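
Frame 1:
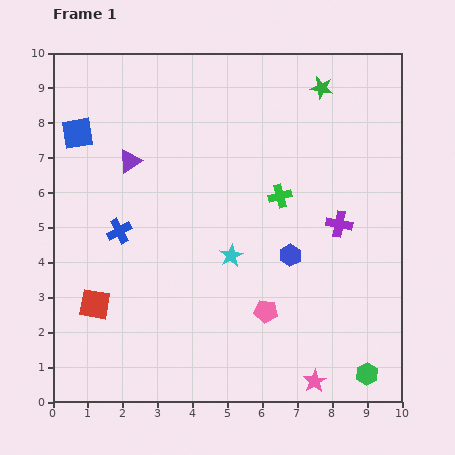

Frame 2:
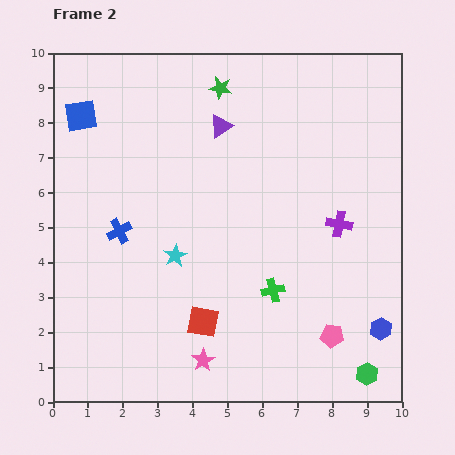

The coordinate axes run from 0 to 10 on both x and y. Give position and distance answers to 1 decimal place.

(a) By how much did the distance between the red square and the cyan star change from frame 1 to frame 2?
-2.0

Distance in frame 1: 4.1. Distance in frame 2: 2.1.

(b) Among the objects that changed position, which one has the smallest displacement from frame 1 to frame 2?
the blue square

(moved 0.5)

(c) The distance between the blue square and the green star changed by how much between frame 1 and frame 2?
-3.0

Distance in frame 1: 7.1. Distance in frame 2: 4.1.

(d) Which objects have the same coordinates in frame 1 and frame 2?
the purple cross, the green hexagon, the blue cross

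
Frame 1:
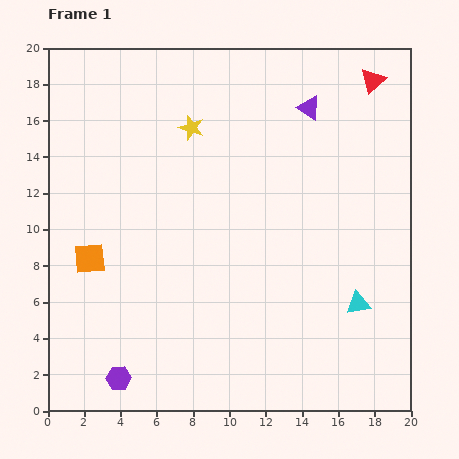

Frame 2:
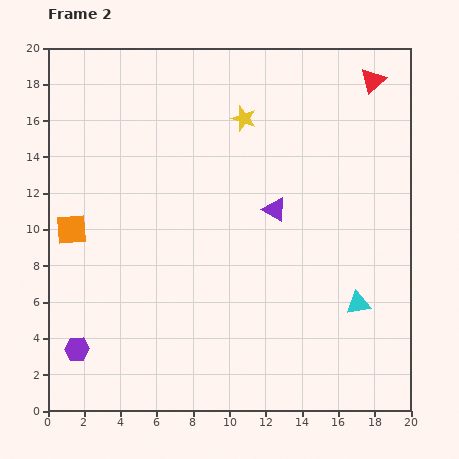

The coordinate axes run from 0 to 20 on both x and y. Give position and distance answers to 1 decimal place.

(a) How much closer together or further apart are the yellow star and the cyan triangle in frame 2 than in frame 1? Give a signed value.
-1.4

Distance in frame 1: 13.4. Distance in frame 2: 12.0.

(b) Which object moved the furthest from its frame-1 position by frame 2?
the purple triangle

(moved 5.9; next 2.9)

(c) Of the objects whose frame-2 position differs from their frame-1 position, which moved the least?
the orange square

(moved 1.9)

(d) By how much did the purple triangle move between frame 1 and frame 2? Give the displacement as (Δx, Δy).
(-1.9, -5.6)

The purple triangle was at (14.4, 16.7) in frame 1 and (12.5, 11.1) in frame 2.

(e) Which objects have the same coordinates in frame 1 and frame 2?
the cyan triangle, the red triangle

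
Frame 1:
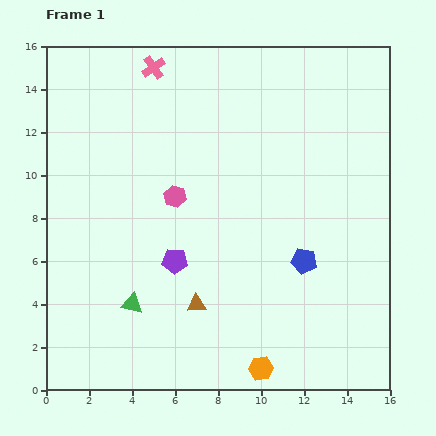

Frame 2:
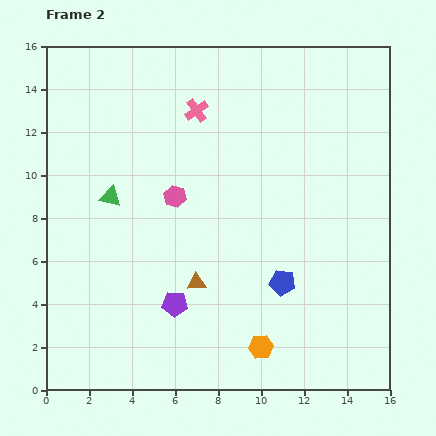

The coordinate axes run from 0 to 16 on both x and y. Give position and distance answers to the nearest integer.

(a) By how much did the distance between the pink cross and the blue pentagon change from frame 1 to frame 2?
-2

Distance in frame 1: 11. Distance in frame 2: 9.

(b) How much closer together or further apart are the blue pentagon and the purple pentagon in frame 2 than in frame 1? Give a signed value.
-1

Distance in frame 1: 6. Distance in frame 2: 5.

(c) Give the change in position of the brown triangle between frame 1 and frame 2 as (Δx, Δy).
(0, 1)

The brown triangle was at (7, 4) in frame 1 and (7, 5) in frame 2.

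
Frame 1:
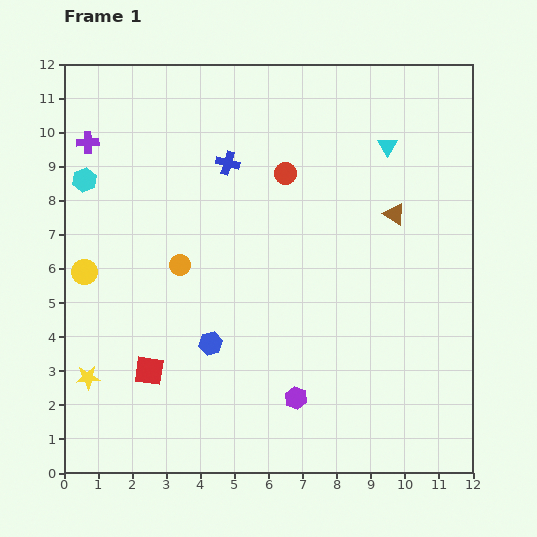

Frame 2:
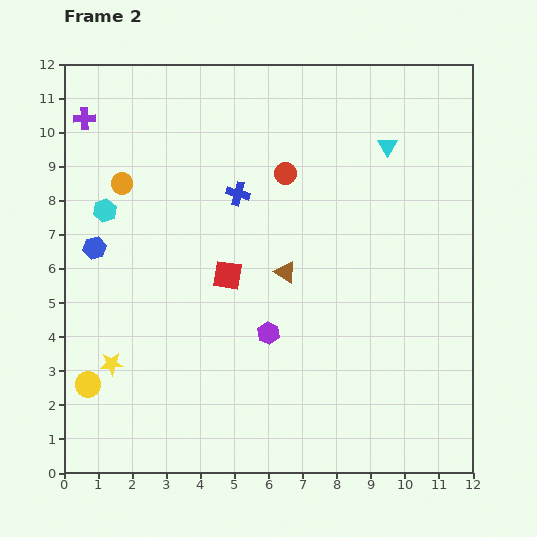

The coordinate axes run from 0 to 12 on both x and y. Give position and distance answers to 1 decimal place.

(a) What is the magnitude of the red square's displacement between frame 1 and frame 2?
3.6

The red square moved from (2.5, 3.0) to (4.8, 5.8), a distance of √(2.3² + 2.8²) ≈ 3.6.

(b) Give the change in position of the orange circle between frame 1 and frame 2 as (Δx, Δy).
(-1.7, 2.4)

The orange circle was at (3.4, 6.1) in frame 1 and (1.7, 8.5) in frame 2.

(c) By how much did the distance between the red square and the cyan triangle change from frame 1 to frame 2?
-3.6

Distance in frame 1: 9.6. Distance in frame 2: 6.0.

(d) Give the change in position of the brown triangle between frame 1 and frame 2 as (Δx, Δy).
(-3.2, -1.7)

The brown triangle was at (9.7, 7.6) in frame 1 and (6.5, 5.9) in frame 2.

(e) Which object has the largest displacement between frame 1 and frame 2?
the blue hexagon

(moved 4.4; next 3.6)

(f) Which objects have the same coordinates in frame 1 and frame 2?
the cyan triangle, the red circle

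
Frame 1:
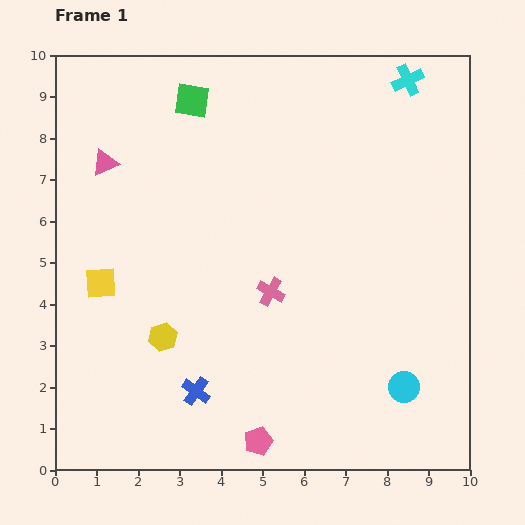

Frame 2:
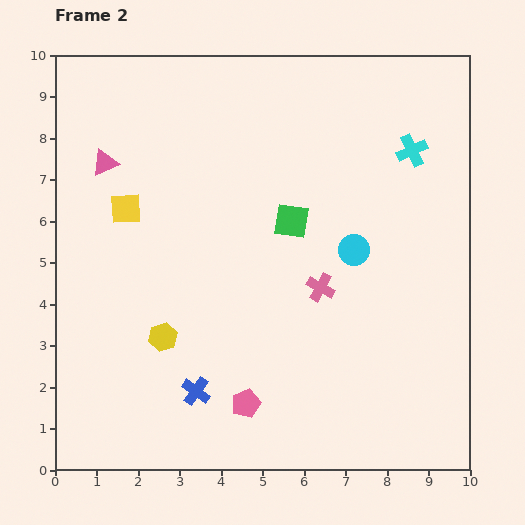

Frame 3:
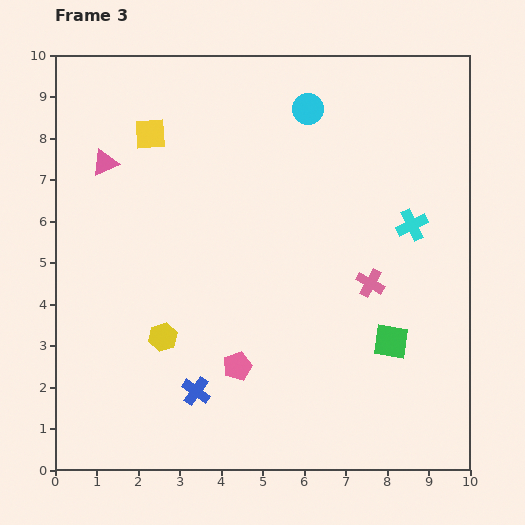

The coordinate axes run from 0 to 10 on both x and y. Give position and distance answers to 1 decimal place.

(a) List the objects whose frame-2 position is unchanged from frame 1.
the blue cross, the pink triangle, the yellow hexagon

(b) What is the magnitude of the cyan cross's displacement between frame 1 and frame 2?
1.7

The cyan cross moved from (8.5, 9.4) to (8.6, 7.7), a distance of √(0.1² + 1.7²) ≈ 1.7.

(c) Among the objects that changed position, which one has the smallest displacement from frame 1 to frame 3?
the pink pentagon

(moved 1.9)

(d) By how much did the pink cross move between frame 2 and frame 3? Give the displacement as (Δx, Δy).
(1.2, 0.1)

The pink cross was at (6.4, 4.4) in frame 2 and (7.6, 4.5) in frame 3.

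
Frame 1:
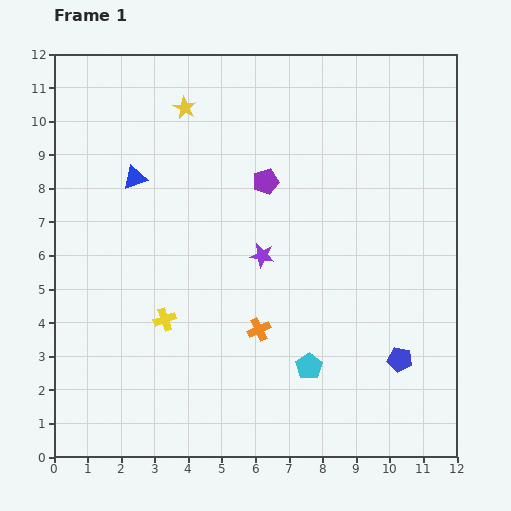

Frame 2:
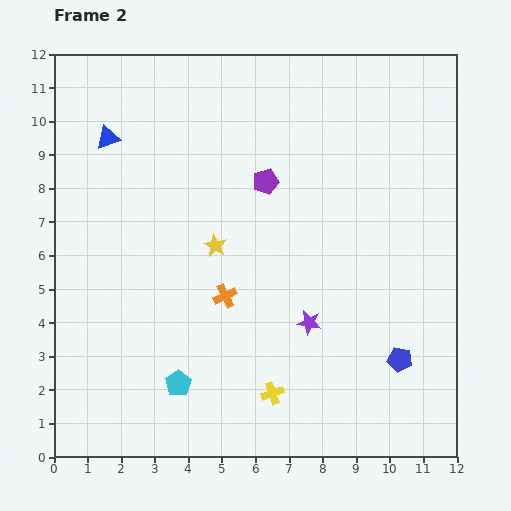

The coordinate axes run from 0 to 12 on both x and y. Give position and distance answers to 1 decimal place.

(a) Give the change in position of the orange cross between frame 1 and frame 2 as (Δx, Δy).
(-1.0, 1.0)

The orange cross was at (6.1, 3.8) in frame 1 and (5.1, 4.8) in frame 2.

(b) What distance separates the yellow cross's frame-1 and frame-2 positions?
3.9

The yellow cross moved from (3.3, 4.1) to (6.5, 1.9), a distance of √(3.2² + 2.2²) ≈ 3.9.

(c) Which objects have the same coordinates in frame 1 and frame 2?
the blue pentagon, the purple pentagon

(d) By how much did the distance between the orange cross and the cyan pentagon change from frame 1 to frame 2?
+1.1

Distance in frame 1: 1.9. Distance in frame 2: 3.0.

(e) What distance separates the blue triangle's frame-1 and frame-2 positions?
1.4

The blue triangle moved from (2.4, 8.3) to (1.6, 9.5), a distance of √(0.8² + 1.2²) ≈ 1.4.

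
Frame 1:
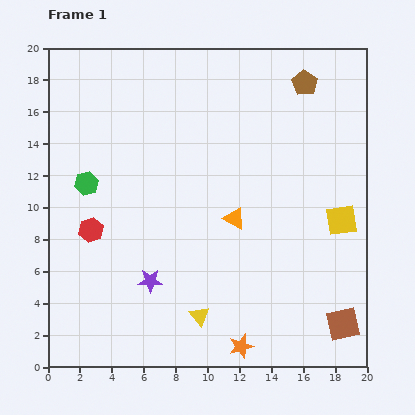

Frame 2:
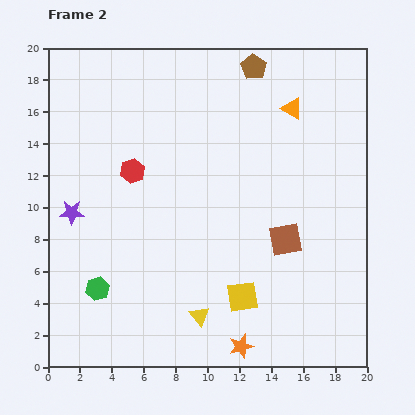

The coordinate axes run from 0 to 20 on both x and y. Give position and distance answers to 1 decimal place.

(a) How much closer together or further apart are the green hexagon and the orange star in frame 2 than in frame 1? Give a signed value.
-4.4

Distance in frame 1: 14.1. Distance in frame 2: 9.7.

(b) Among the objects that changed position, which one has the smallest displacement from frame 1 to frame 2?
the brown pentagon

(moved 3.4)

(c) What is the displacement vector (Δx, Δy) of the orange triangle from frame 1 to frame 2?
(3.6, 6.9)

The orange triangle was at (11.7, 9.3) in frame 1 and (15.3, 16.2) in frame 2.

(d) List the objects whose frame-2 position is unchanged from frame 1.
the orange star, the yellow triangle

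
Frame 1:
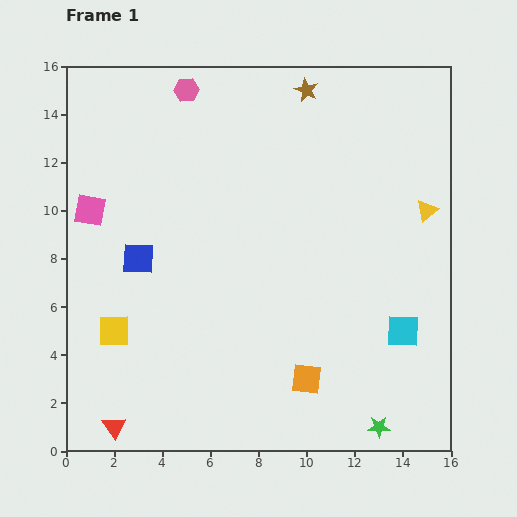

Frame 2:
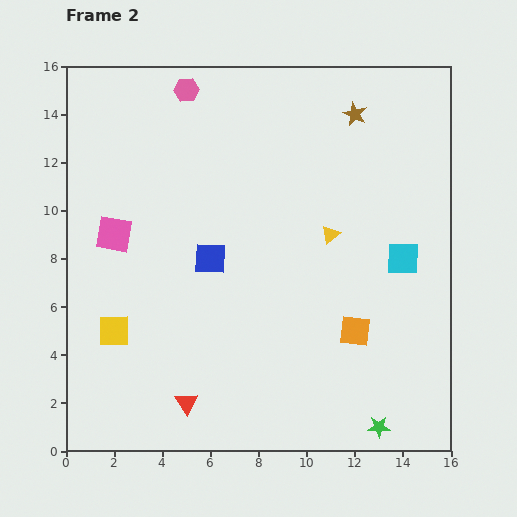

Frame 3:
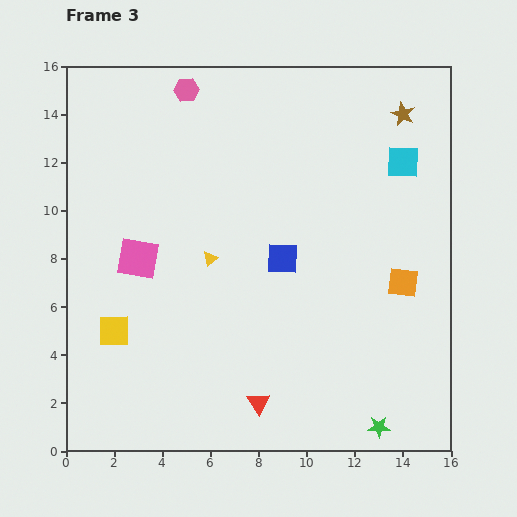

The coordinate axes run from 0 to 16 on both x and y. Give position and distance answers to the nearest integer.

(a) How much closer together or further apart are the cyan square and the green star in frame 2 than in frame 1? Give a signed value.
+3

Distance in frame 1: 4. Distance in frame 2: 7.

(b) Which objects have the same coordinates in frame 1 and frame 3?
the green star, the yellow square, the pink hexagon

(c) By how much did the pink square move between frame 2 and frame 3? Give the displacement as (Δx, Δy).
(1, -1)

The pink square was at (2, 9) in frame 2 and (3, 8) in frame 3.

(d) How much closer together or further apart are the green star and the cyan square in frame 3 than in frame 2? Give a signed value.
+4

Distance in frame 2: 7. Distance in frame 3: 11.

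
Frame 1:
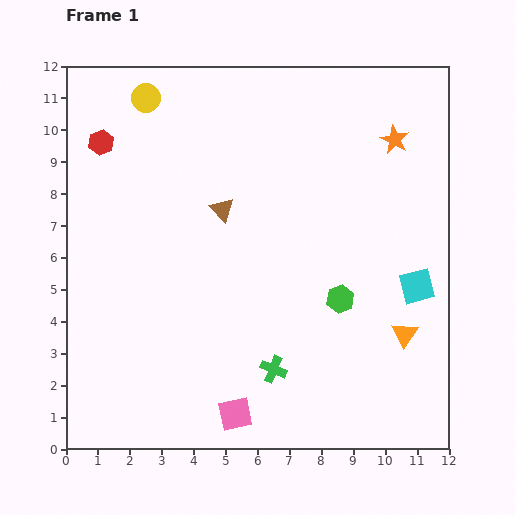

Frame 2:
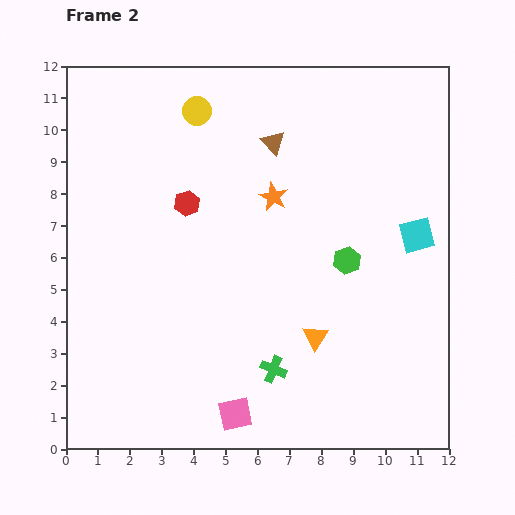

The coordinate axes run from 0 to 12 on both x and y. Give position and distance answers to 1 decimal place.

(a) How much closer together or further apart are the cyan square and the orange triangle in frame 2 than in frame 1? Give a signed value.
+2.9

Distance in frame 1: 1.6. Distance in frame 2: 4.5.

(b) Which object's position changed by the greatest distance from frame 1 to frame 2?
the orange star

(moved 4.2; next 3.3)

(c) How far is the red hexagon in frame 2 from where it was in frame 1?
3.3

The red hexagon moved from (1.1, 9.6) to (3.8, 7.7), a distance of √(2.7² + 1.9²) ≈ 3.3.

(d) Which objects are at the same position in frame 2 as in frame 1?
the pink square, the green cross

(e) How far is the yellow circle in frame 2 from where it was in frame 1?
1.6

The yellow circle moved from (2.5, 11.0) to (4.1, 10.6), a distance of √(1.6² + 0.4²) ≈ 1.6.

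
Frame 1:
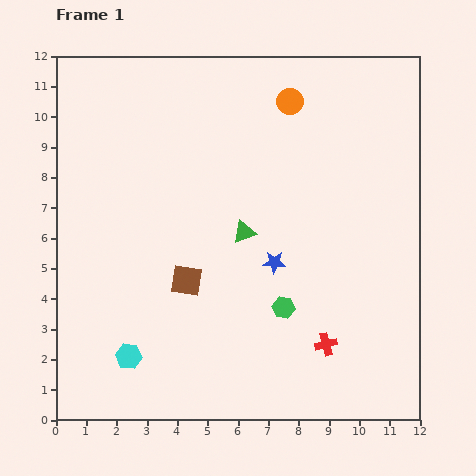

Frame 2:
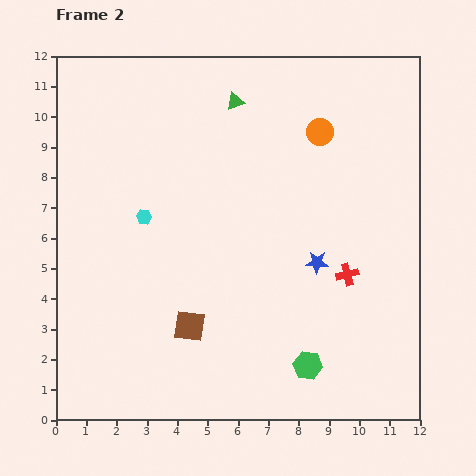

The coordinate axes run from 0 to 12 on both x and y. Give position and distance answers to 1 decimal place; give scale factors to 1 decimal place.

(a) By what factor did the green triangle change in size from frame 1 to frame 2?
0.8×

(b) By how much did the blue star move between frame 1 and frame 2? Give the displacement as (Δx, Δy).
(1.4, 0.0)

The blue star was at (7.2, 5.2) in frame 1 and (8.6, 5.2) in frame 2.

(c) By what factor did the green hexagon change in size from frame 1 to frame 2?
1.3×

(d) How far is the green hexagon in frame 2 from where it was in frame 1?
2.1

The green hexagon moved from (7.5, 3.7) to (8.3, 1.8), a distance of √(0.8² + 1.9²) ≈ 2.1.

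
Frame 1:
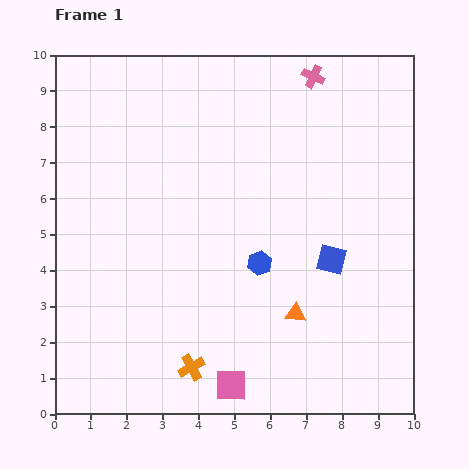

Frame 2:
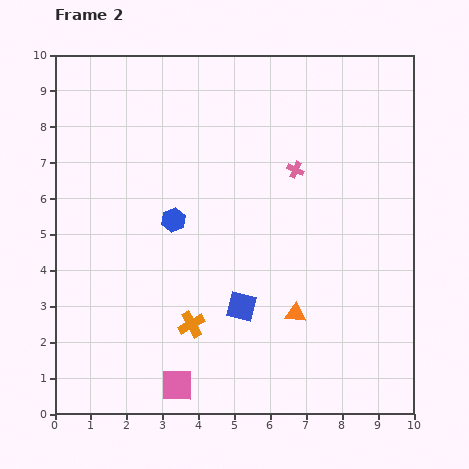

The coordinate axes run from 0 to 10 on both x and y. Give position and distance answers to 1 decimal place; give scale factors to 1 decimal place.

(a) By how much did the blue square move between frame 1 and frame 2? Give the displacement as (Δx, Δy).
(-2.5, -1.3)

The blue square was at (7.7, 4.3) in frame 1 and (5.2, 3.0) in frame 2.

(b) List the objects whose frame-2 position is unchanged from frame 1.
the orange triangle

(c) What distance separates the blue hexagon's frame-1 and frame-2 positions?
2.7

The blue hexagon moved from (5.7, 4.2) to (3.3, 5.4), a distance of √(2.4² + 1.2²) ≈ 2.7.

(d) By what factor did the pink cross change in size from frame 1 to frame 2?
0.7×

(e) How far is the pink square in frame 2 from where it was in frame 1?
1.5

The pink square moved from (4.9, 0.8) to (3.4, 0.8), a distance of √(1.5² + 0.0²) ≈ 1.5.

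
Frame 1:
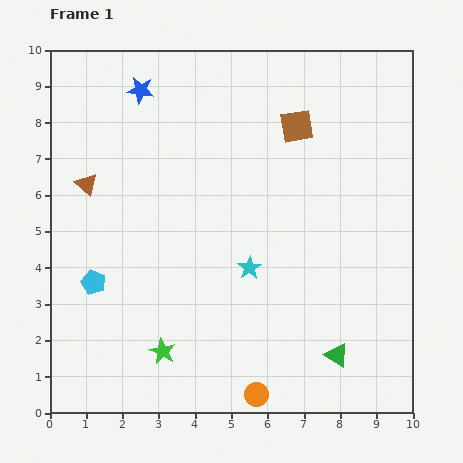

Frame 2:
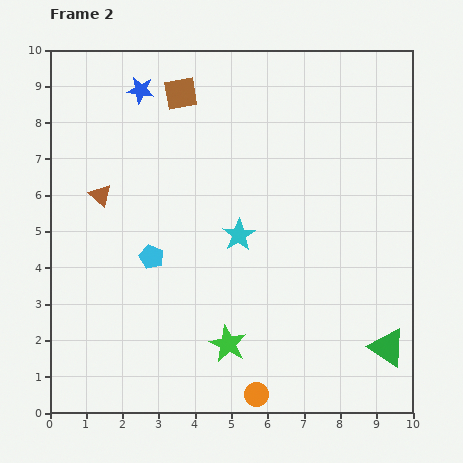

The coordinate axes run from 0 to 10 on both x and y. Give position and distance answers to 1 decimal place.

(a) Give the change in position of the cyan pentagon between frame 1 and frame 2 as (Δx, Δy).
(1.6, 0.7)

The cyan pentagon was at (1.2, 3.6) in frame 1 and (2.8, 4.3) in frame 2.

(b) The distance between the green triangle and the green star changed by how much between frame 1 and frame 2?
-0.4

Distance in frame 1: 4.8. Distance in frame 2: 4.4.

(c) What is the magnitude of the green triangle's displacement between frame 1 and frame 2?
1.4

The green triangle moved from (7.9, 1.6) to (9.3, 1.8), a distance of √(1.4² + 0.2²) ≈ 1.4.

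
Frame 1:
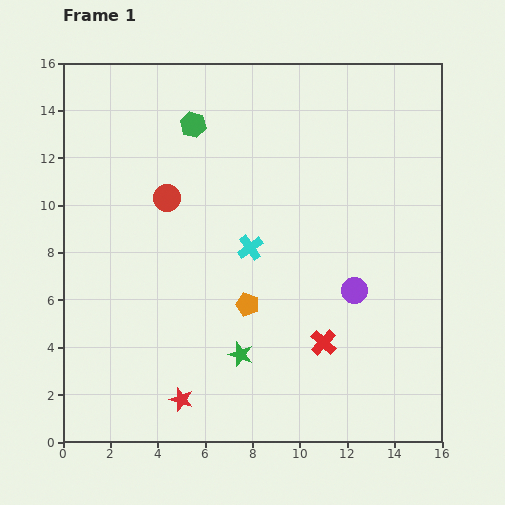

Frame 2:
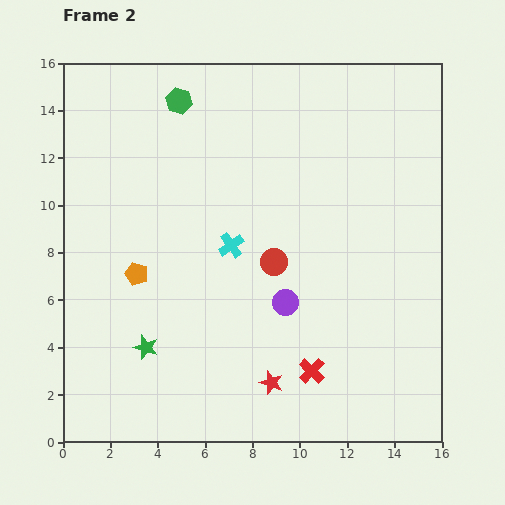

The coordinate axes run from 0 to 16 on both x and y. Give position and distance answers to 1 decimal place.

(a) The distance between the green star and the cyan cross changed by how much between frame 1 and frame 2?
+1.1

Distance in frame 1: 4.5. Distance in frame 2: 5.6.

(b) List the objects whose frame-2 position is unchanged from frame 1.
none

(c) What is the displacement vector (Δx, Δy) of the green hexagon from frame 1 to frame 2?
(-0.6, 1.0)

The green hexagon was at (5.5, 13.4) in frame 1 and (4.9, 14.4) in frame 2.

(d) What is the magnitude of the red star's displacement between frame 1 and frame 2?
3.9

The red star moved from (5.0, 1.8) to (8.8, 2.5), a distance of √(3.8² + 0.7²) ≈ 3.9.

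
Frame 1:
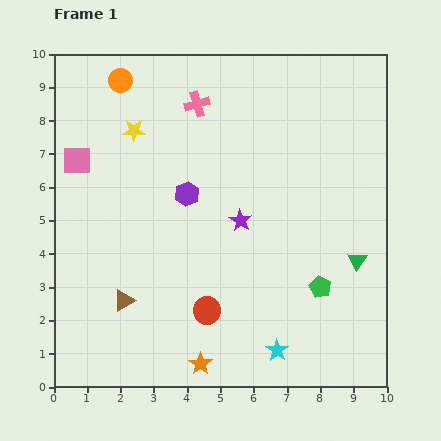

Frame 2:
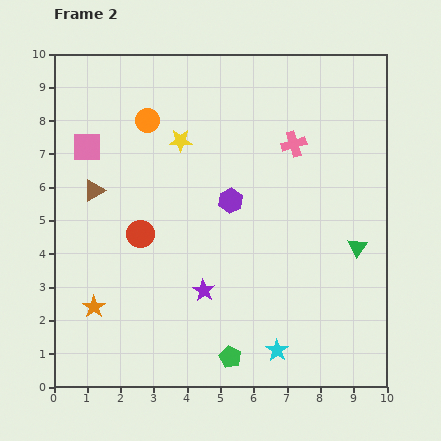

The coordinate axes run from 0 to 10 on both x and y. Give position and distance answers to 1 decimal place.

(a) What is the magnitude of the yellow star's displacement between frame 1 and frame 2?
1.4

The yellow star moved from (2.4, 7.7) to (3.8, 7.4), a distance of √(1.4² + 0.3²) ≈ 1.4.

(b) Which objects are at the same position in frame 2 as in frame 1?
the cyan star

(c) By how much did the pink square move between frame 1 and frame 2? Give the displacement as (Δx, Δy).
(0.3, 0.4)

The pink square was at (0.7, 6.8) in frame 1 and (1.0, 7.2) in frame 2.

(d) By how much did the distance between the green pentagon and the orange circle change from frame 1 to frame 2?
-1.1

Distance in frame 1: 8.6. Distance in frame 2: 7.5.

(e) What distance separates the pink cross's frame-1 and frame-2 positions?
3.1

The pink cross moved from (4.3, 8.5) to (7.2, 7.3), a distance of √(2.9² + 1.2²) ≈ 3.1.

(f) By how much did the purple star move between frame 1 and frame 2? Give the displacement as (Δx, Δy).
(-1.1, -2.1)

The purple star was at (5.6, 5.0) in frame 1 and (4.5, 2.9) in frame 2.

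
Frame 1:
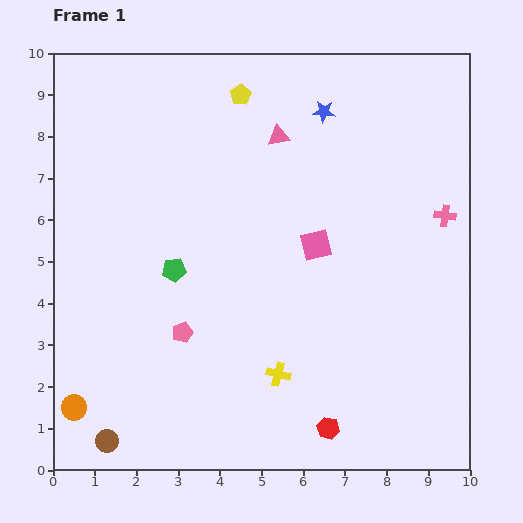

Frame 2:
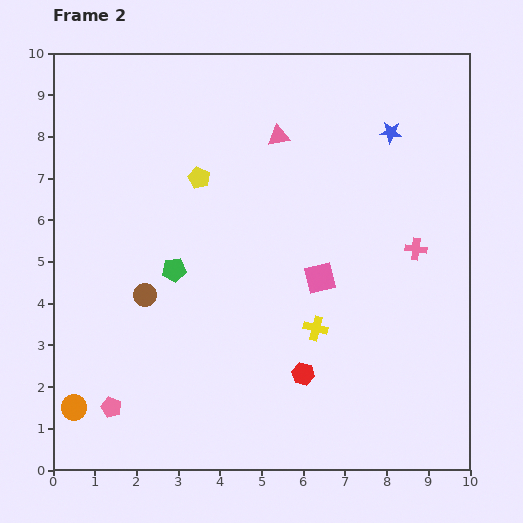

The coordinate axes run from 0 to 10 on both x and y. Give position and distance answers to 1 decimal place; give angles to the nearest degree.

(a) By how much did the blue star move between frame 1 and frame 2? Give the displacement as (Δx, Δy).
(1.6, -0.5)

The blue star was at (6.5, 8.6) in frame 1 and (8.1, 8.1) in frame 2.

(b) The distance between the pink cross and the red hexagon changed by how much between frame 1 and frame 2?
-1.8

Distance in frame 1: 5.8. Distance in frame 2: 4.0.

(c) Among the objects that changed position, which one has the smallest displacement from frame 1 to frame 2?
the pink square

(moved 0.8)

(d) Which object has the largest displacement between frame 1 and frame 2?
the brown circle

(moved 3.6; next 2.5)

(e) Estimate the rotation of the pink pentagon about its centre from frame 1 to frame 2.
29° counter-clockwise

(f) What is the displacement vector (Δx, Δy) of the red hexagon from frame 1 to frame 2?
(-0.6, 1.3)

The red hexagon was at (6.6, 1.0) in frame 1 and (6.0, 2.3) in frame 2.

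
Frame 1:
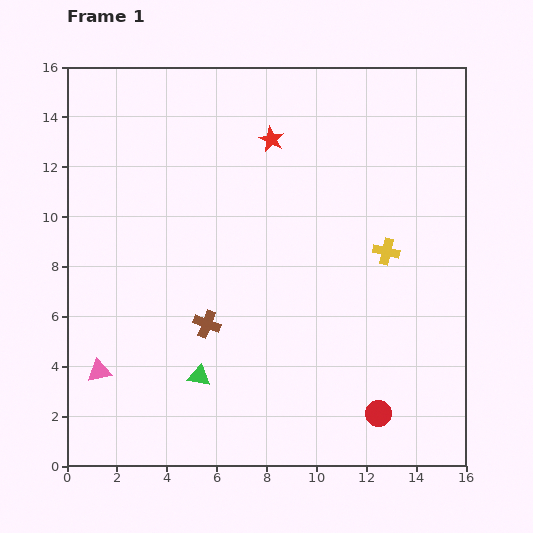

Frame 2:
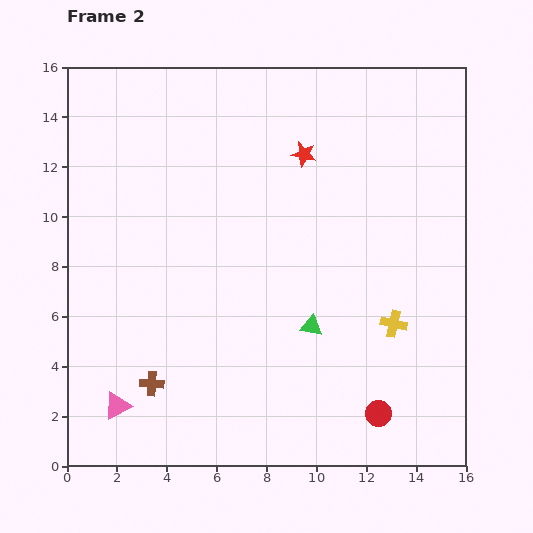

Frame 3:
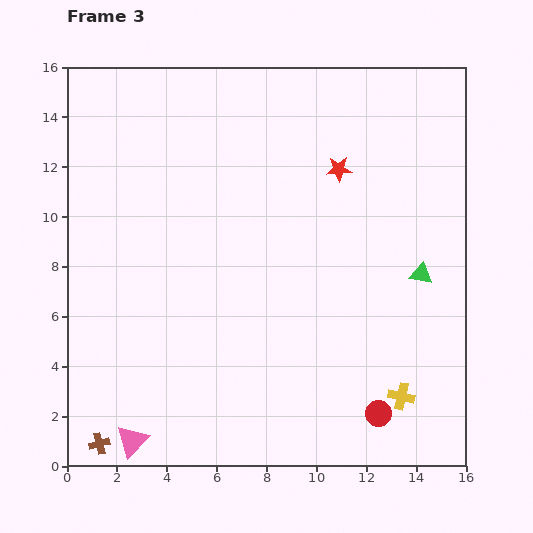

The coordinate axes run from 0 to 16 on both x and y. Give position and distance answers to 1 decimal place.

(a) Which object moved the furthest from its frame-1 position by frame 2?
the green triangle

(moved 4.9; next 3.3)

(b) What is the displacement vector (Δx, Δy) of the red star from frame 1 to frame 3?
(2.7, -1.2)

The red star was at (8.2, 13.1) in frame 1 and (10.9, 11.9) in frame 3.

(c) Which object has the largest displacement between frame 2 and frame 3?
the green triangle

(moved 4.9; next 3.2)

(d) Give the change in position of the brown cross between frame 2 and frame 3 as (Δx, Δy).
(-2.1, -2.4)

The brown cross was at (3.4, 3.3) in frame 2 and (1.3, 0.9) in frame 3.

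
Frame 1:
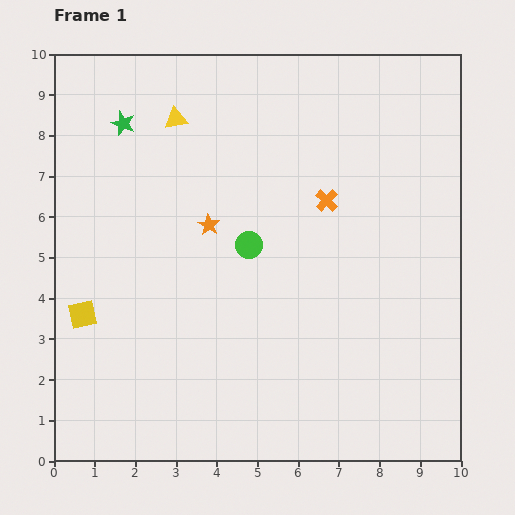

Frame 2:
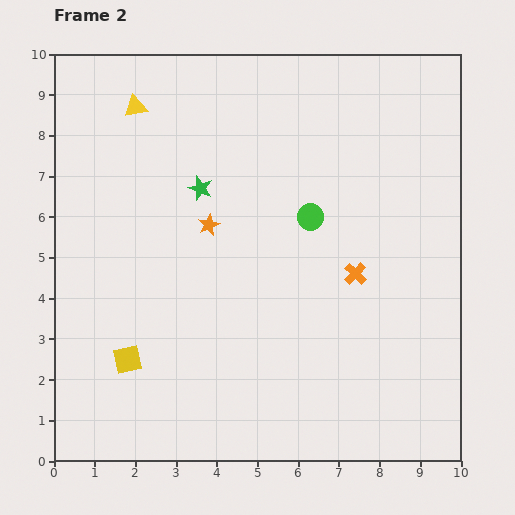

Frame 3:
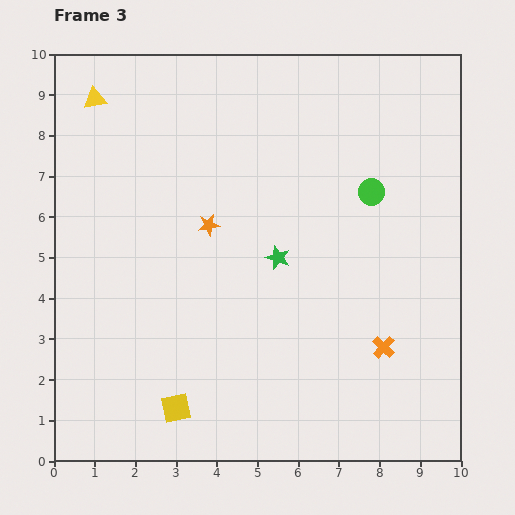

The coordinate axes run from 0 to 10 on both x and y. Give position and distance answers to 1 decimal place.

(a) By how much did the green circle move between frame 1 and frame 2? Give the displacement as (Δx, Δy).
(1.5, 0.7)

The green circle was at (4.8, 5.3) in frame 1 and (6.3, 6.0) in frame 2.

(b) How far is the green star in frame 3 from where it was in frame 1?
5.0

The green star moved from (1.7, 8.3) to (5.5, 5.0), a distance of √(3.8² + 3.3²) ≈ 5.0.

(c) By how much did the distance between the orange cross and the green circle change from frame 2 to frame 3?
+2.0

Distance in frame 2: 1.8. Distance in frame 3: 3.8.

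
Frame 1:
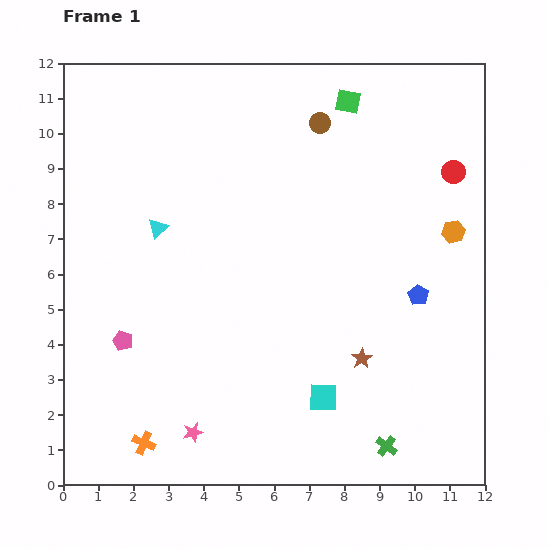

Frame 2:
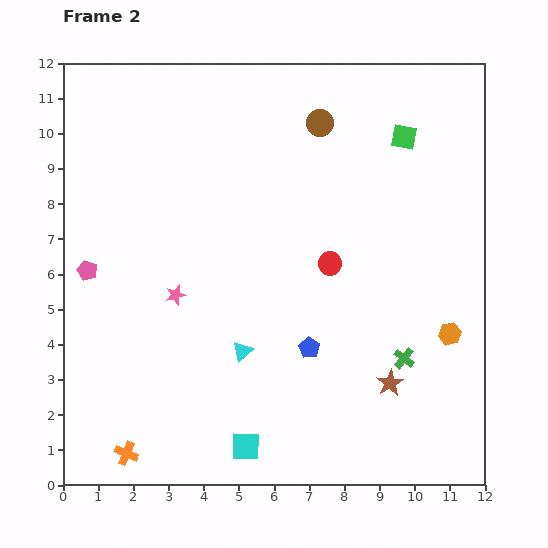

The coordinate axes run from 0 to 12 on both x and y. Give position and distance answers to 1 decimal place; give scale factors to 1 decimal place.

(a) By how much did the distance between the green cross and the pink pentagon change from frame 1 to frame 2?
+1.2

Distance in frame 1: 8.1. Distance in frame 2: 9.3.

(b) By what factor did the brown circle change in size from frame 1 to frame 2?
1.3×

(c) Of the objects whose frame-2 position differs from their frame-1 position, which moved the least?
the orange cross

(moved 0.6)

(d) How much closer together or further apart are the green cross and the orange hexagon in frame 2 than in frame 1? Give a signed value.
-4.9

Distance in frame 1: 6.4. Distance in frame 2: 1.5.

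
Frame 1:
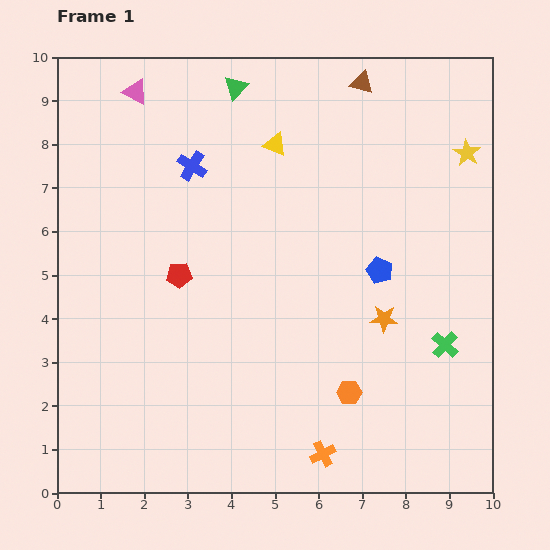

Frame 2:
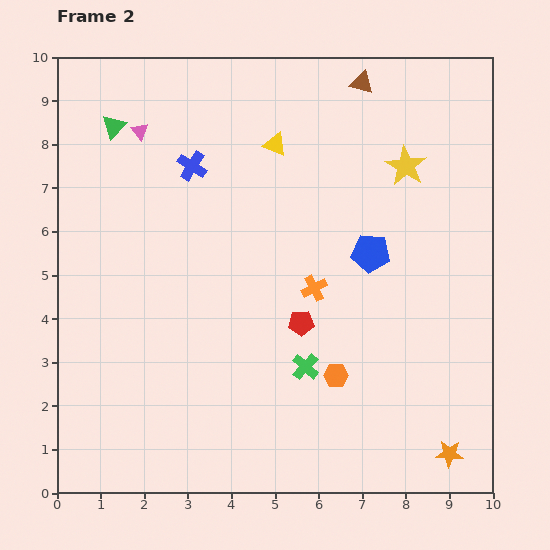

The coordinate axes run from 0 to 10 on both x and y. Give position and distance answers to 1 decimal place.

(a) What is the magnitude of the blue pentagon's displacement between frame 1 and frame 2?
0.4

The blue pentagon moved from (7.4, 5.1) to (7.2, 5.5), a distance of √(0.2² + 0.4²) ≈ 0.4.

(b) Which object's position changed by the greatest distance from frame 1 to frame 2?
the orange cross

(moved 3.8; next 3.4)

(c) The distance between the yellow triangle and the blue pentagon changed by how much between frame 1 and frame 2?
-0.5

Distance in frame 1: 3.8. Distance in frame 2: 3.3.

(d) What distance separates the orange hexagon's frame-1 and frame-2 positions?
0.5

The orange hexagon moved from (6.7, 2.3) to (6.4, 2.7), a distance of √(0.3² + 0.4²) ≈ 0.5.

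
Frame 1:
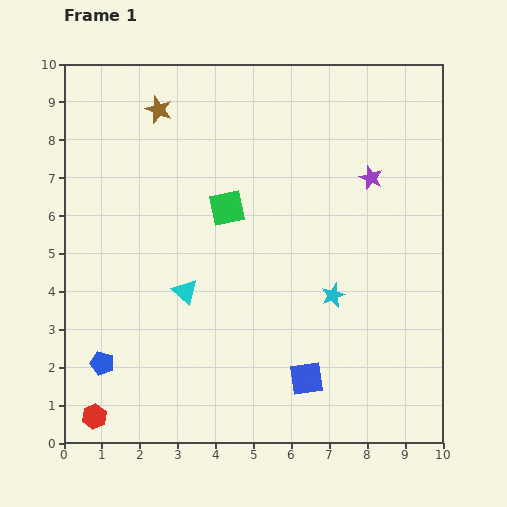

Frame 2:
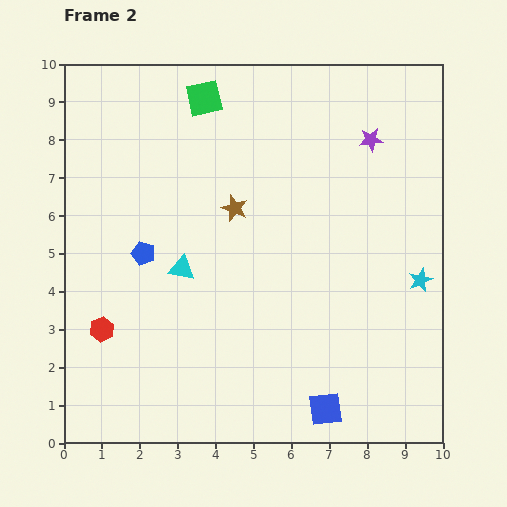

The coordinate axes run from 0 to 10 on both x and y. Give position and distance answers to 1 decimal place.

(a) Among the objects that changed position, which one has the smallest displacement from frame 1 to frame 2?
the cyan triangle

(moved 0.6)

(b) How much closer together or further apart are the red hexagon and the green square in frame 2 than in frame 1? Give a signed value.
+0.2

Distance in frame 1: 6.5. Distance in frame 2: 6.7.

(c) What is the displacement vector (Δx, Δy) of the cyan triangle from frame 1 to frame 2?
(-0.1, 0.6)

The cyan triangle was at (3.2, 4.0) in frame 1 and (3.1, 4.6) in frame 2.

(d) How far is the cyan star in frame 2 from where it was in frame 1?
2.3

The cyan star moved from (7.1, 3.9) to (9.4, 4.3), a distance of √(2.3² + 0.4²) ≈ 2.3.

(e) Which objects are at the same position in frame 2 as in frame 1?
none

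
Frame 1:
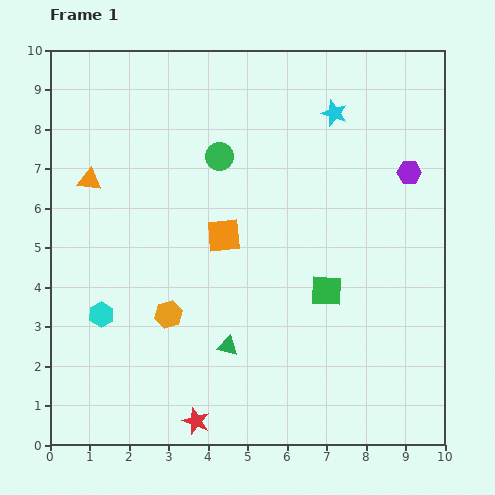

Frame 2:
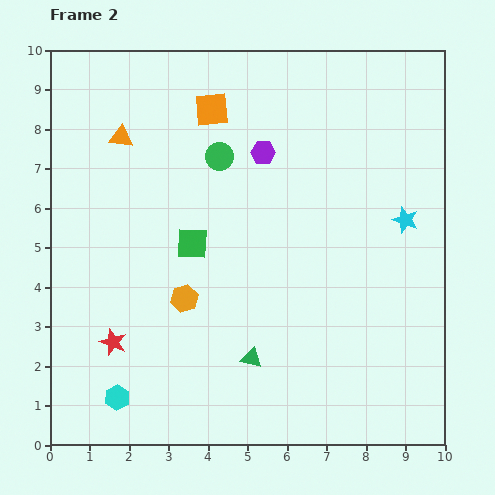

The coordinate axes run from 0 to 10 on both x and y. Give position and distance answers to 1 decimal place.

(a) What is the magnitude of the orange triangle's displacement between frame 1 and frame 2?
1.4

The orange triangle moved from (1.0, 6.7) to (1.8, 7.8), a distance of √(0.8² + 1.1²) ≈ 1.4.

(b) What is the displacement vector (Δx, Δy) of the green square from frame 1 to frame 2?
(-3.4, 1.2)

The green square was at (7.0, 3.9) in frame 1 and (3.6, 5.1) in frame 2.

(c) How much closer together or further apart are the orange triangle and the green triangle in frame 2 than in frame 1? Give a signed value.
+1.0

Distance in frame 1: 5.5. Distance in frame 2: 6.5.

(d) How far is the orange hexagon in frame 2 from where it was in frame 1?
0.6

The orange hexagon moved from (3.0, 3.3) to (3.4, 3.7), a distance of √(0.4² + 0.4²) ≈ 0.6.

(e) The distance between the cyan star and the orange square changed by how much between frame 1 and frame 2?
+1.4

Distance in frame 1: 4.2. Distance in frame 2: 5.6.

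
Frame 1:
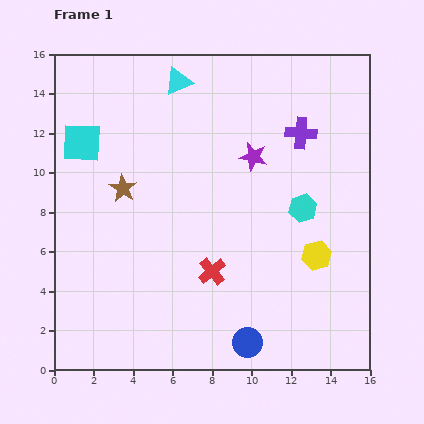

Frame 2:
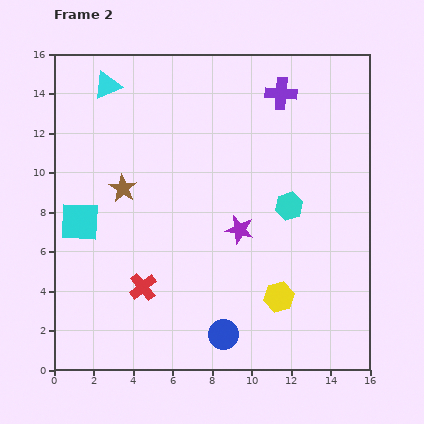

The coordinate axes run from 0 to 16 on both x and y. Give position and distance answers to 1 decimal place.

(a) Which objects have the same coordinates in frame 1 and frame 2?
the brown star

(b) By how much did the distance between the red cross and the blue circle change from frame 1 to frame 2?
+0.8

Distance in frame 1: 4.0. Distance in frame 2: 4.8.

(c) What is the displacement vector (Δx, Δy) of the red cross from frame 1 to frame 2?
(-3.5, -0.8)

The red cross was at (8.0, 5.0) in frame 1 and (4.5, 4.2) in frame 2.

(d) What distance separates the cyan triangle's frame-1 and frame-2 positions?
3.6

The cyan triangle moved from (6.3, 14.6) to (2.7, 14.4), a distance of √(3.6² + 0.2²) ≈ 3.6.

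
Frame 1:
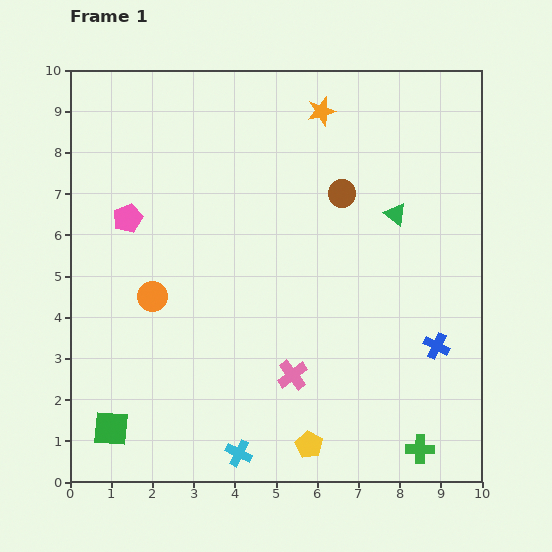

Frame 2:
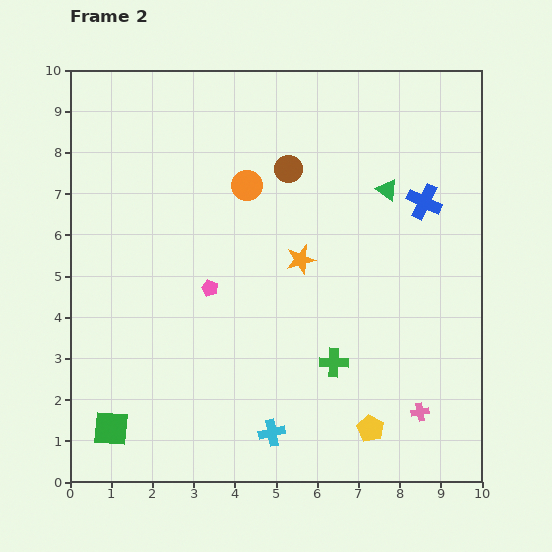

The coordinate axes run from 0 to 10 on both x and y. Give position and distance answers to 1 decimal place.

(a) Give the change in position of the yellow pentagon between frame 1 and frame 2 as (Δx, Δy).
(1.5, 0.4)

The yellow pentagon was at (5.8, 0.9) in frame 1 and (7.3, 1.3) in frame 2.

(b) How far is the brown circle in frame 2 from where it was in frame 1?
1.4

The brown circle moved from (6.6, 7.0) to (5.3, 7.6), a distance of √(1.3² + 0.6²) ≈ 1.4.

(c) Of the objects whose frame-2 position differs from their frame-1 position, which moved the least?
the green triangle

(moved 0.6)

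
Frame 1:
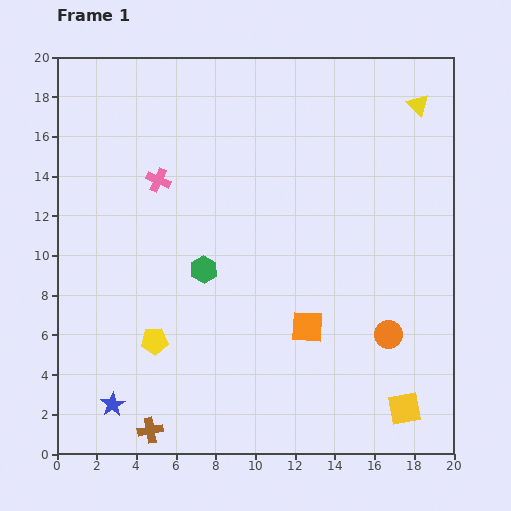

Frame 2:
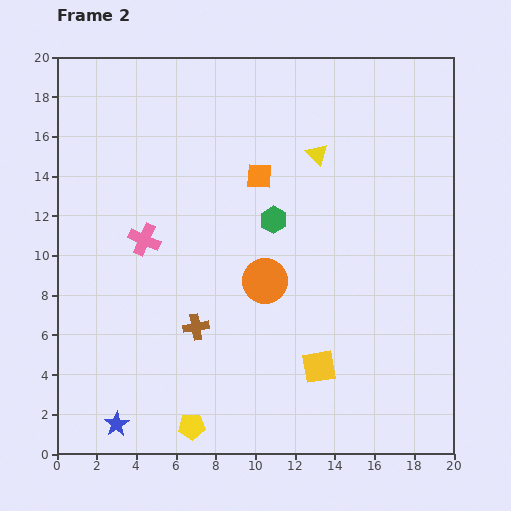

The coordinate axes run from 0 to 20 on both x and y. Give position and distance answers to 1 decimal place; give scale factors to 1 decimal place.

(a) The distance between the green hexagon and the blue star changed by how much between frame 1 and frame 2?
+4.8

Distance in frame 1: 8.2. Distance in frame 2: 13.0.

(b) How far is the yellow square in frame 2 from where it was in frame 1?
4.8

The yellow square moved from (17.5, 2.3) to (13.2, 4.4), a distance of √(4.3² + 2.1²) ≈ 4.8.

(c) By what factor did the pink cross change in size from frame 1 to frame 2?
1.3×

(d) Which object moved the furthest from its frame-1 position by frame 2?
the orange square

(moved 8.0; next 6.8)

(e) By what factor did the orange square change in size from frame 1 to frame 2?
0.8×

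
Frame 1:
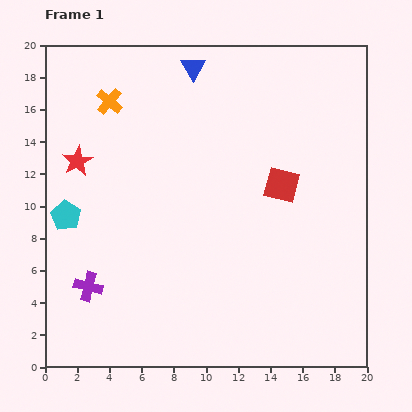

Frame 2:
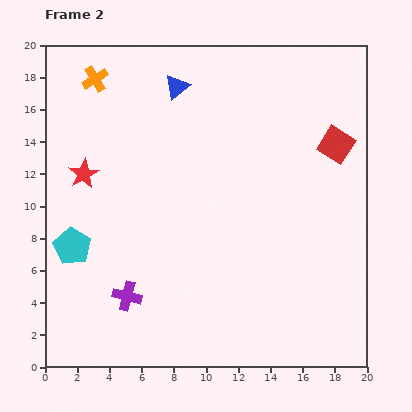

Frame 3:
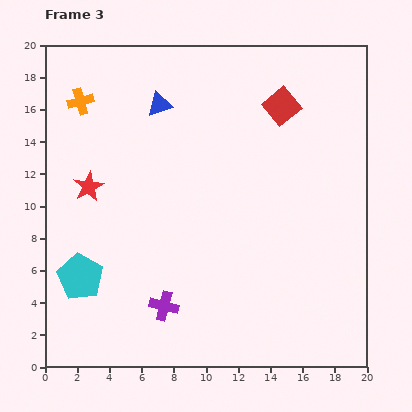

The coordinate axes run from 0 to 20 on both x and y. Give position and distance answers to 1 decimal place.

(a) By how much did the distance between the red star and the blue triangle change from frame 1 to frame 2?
-1.3

Distance in frame 1: 9.2. Distance in frame 2: 7.9.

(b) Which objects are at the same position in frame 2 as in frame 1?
none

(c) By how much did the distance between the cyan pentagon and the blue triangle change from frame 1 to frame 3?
-0.3

Distance in frame 1: 12.1. Distance in frame 3: 11.8.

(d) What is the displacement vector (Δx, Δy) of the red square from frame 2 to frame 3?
(-3.4, 2.4)

The red square was at (18.1, 13.8) in frame 2 and (14.7, 16.2) in frame 3.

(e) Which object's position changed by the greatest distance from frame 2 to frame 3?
the red square

(moved 4.2; next 2.4)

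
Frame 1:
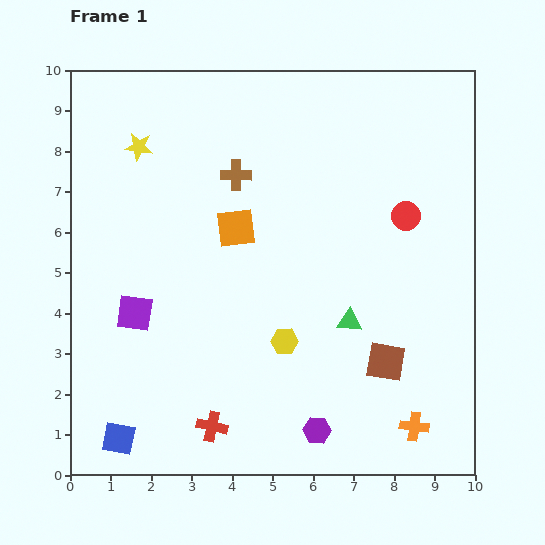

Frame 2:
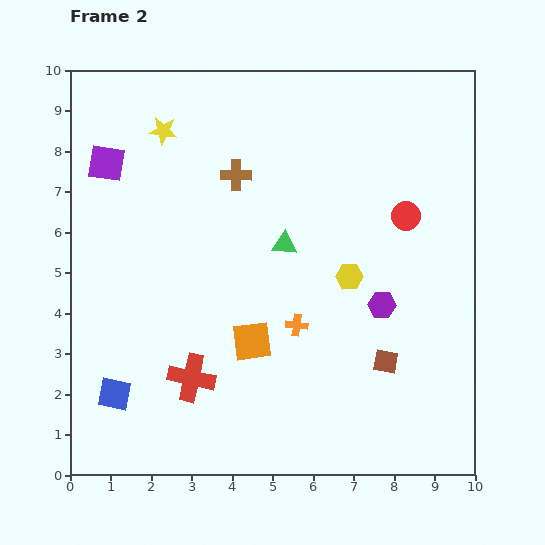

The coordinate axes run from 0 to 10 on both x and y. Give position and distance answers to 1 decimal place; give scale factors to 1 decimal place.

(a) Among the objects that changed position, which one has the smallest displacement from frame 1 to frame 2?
the yellow star

(moved 0.7)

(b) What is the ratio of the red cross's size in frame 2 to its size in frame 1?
1.6×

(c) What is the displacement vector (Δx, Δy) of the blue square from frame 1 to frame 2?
(-0.1, 1.1)

The blue square was at (1.2, 0.9) in frame 1 and (1.1, 2.0) in frame 2.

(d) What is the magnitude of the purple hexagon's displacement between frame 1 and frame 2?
3.5

The purple hexagon moved from (6.1, 1.1) to (7.7, 4.2), a distance of √(1.6² + 3.1²) ≈ 3.5.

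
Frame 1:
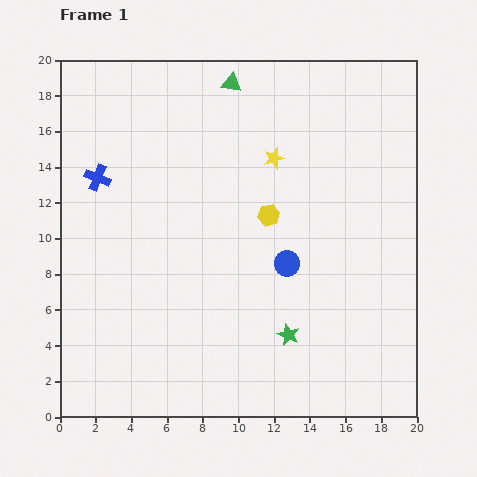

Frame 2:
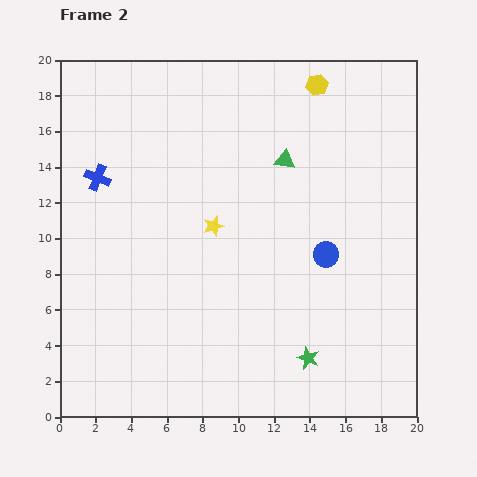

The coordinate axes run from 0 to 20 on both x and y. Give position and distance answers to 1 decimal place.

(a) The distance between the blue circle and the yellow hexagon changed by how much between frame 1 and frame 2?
+6.6

Distance in frame 1: 2.9. Distance in frame 2: 9.5.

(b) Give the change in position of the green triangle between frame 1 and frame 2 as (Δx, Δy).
(3.0, -4.3)

The green triangle was at (9.6, 18.7) in frame 1 and (12.6, 14.4) in frame 2.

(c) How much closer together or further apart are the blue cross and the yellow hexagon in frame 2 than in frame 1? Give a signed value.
+3.6

Distance in frame 1: 9.8. Distance in frame 2: 13.4.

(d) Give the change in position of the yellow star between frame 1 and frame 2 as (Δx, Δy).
(-3.4, -3.8)

The yellow star was at (12.0, 14.5) in frame 1 and (8.6, 10.7) in frame 2.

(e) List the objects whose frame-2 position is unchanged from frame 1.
the blue cross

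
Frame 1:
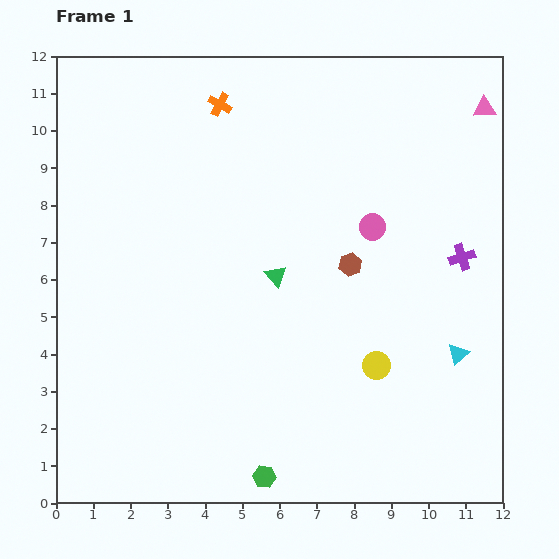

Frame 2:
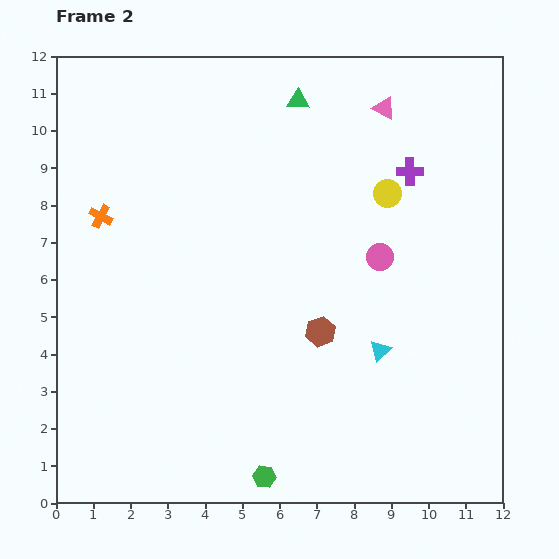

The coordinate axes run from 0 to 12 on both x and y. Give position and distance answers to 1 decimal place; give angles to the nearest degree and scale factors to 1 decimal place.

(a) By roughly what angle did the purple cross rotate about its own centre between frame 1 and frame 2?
16° clockwise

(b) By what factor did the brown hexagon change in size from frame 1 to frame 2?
1.3×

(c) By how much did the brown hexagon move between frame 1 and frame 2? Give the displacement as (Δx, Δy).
(-0.8, -1.8)

The brown hexagon was at (7.9, 6.4) in frame 1 and (7.1, 4.6) in frame 2.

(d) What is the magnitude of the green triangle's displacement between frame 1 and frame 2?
4.7

The green triangle moved from (5.9, 6.1) to (6.5, 10.8), a distance of √(0.6² + 4.7²) ≈ 4.7.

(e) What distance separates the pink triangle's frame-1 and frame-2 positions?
2.7

The pink triangle moved from (11.5, 10.6) to (8.8, 10.6), a distance of √(2.7² + 0.0²) ≈ 2.7.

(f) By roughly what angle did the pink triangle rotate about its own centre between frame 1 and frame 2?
33° clockwise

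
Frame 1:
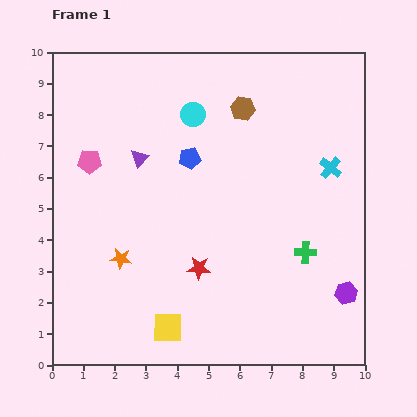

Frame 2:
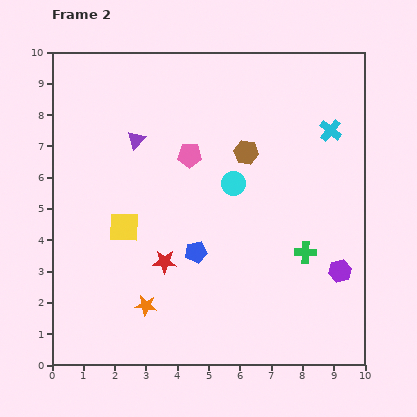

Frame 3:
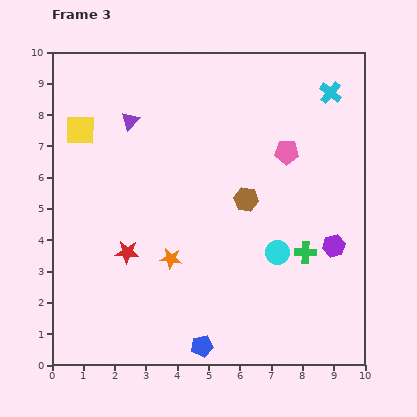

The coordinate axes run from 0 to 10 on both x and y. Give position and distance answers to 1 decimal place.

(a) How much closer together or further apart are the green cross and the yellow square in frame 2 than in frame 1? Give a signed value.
+0.9

Distance in frame 1: 5.0. Distance in frame 2: 5.9.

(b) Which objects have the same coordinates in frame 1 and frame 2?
the green cross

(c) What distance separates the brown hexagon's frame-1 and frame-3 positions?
2.9

The brown hexagon moved from (6.1, 8.2) to (6.2, 5.3), a distance of √(0.1² + 2.9²) ≈ 2.9.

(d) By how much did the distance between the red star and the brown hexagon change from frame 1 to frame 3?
-1.1

Distance in frame 1: 5.3. Distance in frame 3: 4.2.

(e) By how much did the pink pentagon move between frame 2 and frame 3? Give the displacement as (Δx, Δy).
(3.1, 0.1)

The pink pentagon was at (4.4, 6.7) in frame 2 and (7.5, 6.8) in frame 3.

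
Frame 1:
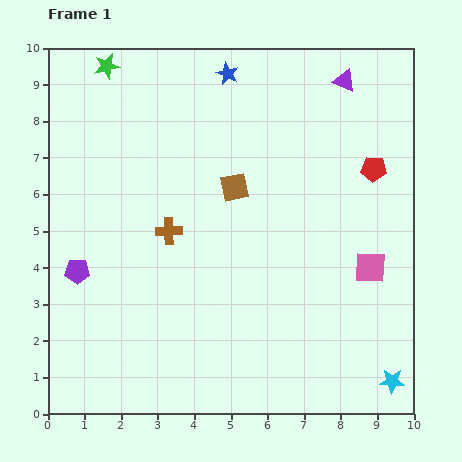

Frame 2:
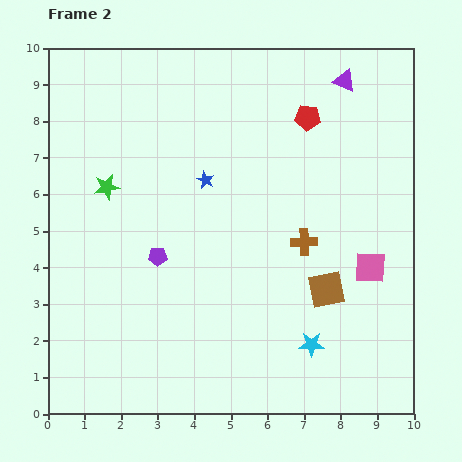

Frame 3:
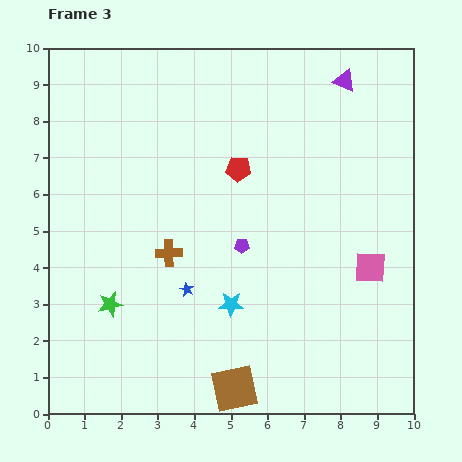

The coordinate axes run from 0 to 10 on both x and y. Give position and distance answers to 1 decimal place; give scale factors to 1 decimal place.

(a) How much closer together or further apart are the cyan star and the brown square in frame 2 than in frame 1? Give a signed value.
-5.2

Distance in frame 1: 6.8. Distance in frame 2: 1.6.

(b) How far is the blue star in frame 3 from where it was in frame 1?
6.0

The blue star moved from (4.9, 9.3) to (3.8, 3.4), a distance of √(1.1² + 5.9²) ≈ 6.0.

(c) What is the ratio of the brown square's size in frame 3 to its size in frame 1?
1.6×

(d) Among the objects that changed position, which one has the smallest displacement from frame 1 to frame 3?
the brown cross

(moved 0.6)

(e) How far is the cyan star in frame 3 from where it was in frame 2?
2.5

The cyan star moved from (7.2, 1.9) to (5.0, 3.0), a distance of √(2.2² + 1.1²) ≈ 2.5.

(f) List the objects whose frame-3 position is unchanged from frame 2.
the purple triangle, the pink square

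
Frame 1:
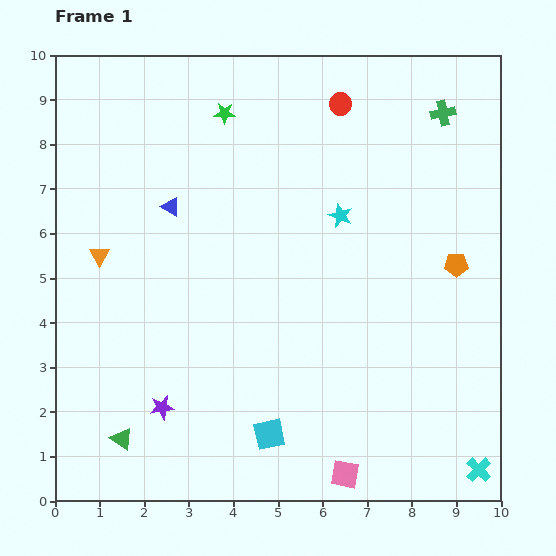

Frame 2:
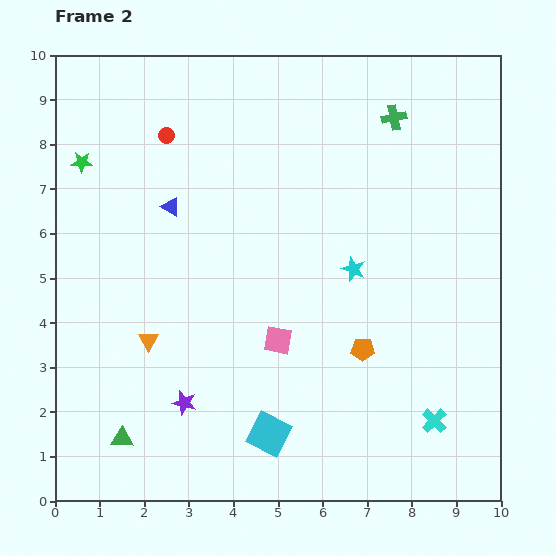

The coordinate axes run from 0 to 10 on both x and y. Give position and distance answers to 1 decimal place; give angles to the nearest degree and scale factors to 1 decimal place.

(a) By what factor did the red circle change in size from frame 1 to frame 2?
0.7×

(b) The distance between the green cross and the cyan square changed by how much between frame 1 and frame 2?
-0.6

Distance in frame 1: 8.2. Distance in frame 2: 7.6.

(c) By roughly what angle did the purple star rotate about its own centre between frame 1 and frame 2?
24° clockwise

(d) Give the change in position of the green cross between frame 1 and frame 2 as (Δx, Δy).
(-1.1, -0.1)

The green cross was at (8.7, 8.7) in frame 1 and (7.6, 8.6) in frame 2.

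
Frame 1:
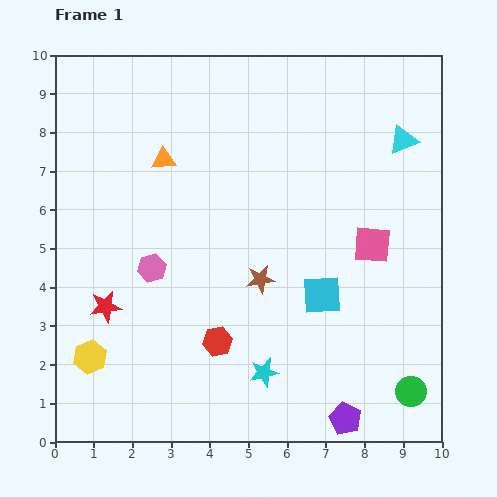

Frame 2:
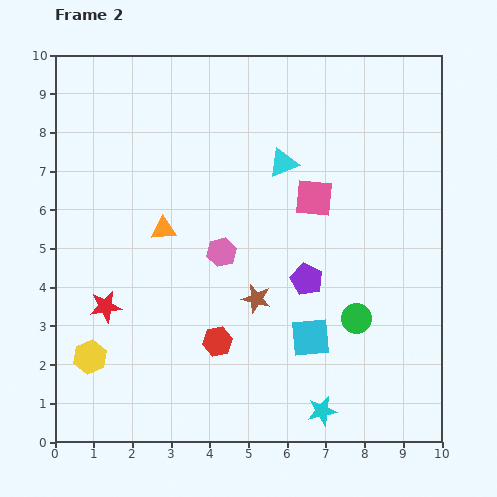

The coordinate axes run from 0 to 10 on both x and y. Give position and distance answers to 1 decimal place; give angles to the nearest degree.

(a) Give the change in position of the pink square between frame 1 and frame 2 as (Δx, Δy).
(-1.5, 1.2)

The pink square was at (8.2, 5.1) in frame 1 and (6.7, 6.3) in frame 2.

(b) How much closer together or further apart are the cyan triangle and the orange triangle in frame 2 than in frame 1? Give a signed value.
-2.7

Distance in frame 1: 6.2. Distance in frame 2: 3.5.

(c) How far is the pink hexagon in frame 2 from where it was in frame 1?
1.8

The pink hexagon moved from (2.5, 4.5) to (4.3, 4.9), a distance of √(1.8² + 0.4²) ≈ 1.8.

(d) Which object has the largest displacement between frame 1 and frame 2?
the purple pentagon

(moved 3.7; next 3.2)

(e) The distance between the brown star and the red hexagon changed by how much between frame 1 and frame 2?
-0.4

Distance in frame 1: 1.9. Distance in frame 2: 1.5.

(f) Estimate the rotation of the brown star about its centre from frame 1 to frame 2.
23° clockwise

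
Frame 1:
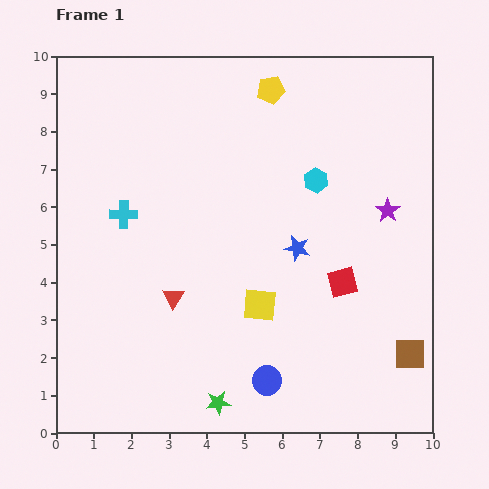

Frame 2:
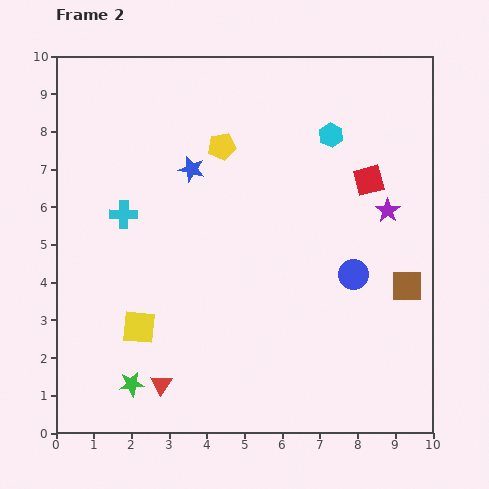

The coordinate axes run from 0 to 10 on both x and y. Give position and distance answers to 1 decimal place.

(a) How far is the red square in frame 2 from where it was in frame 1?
2.8

The red square moved from (7.6, 4.0) to (8.3, 6.7), a distance of √(0.7² + 2.7²) ≈ 2.8.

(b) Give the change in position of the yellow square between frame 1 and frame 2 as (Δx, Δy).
(-3.2, -0.6)

The yellow square was at (5.4, 3.4) in frame 1 and (2.2, 2.8) in frame 2.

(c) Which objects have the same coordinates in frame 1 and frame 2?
the cyan cross, the purple star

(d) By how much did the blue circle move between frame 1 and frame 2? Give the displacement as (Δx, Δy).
(2.3, 2.8)

The blue circle was at (5.6, 1.4) in frame 1 and (7.9, 4.2) in frame 2.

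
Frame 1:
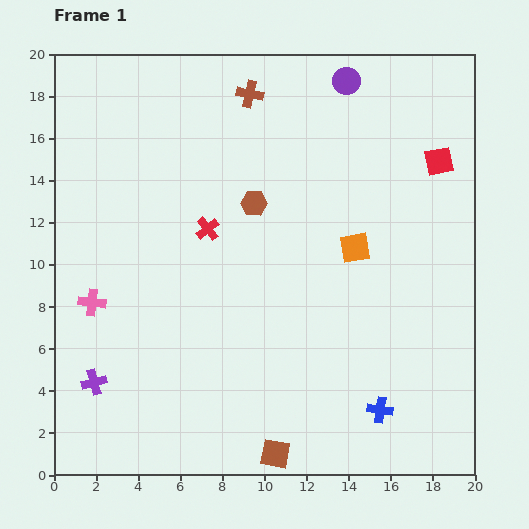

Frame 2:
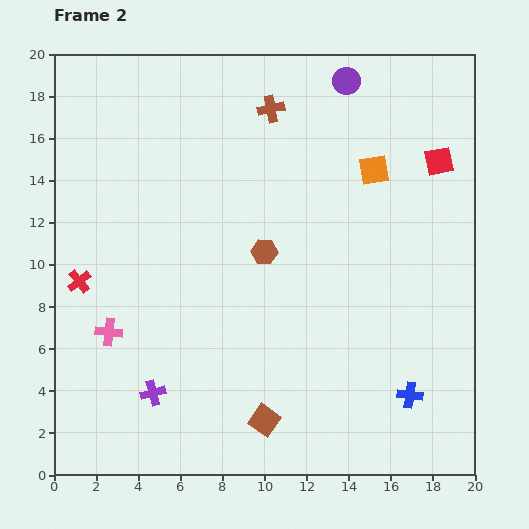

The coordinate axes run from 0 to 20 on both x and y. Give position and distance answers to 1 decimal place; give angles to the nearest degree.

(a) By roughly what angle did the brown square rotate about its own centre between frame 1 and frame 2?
24° clockwise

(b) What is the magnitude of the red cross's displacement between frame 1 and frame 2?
6.6

The red cross moved from (7.3, 11.7) to (1.2, 9.2), a distance of √(6.1² + 2.5²) ≈ 6.6.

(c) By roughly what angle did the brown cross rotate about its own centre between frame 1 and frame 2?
24° counter-clockwise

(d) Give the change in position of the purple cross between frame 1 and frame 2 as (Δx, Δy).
(2.8, -0.5)

The purple cross was at (1.9, 4.4) in frame 1 and (4.7, 3.9) in frame 2.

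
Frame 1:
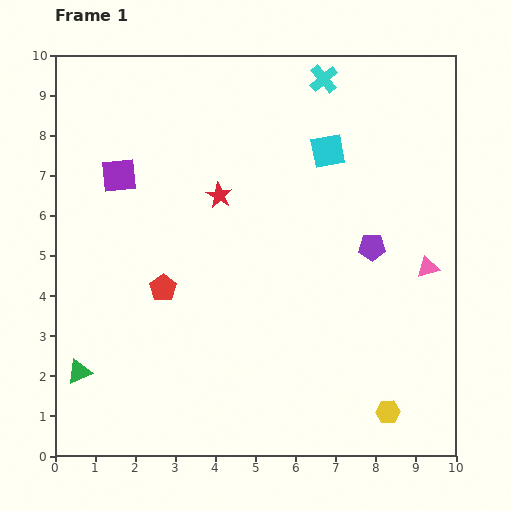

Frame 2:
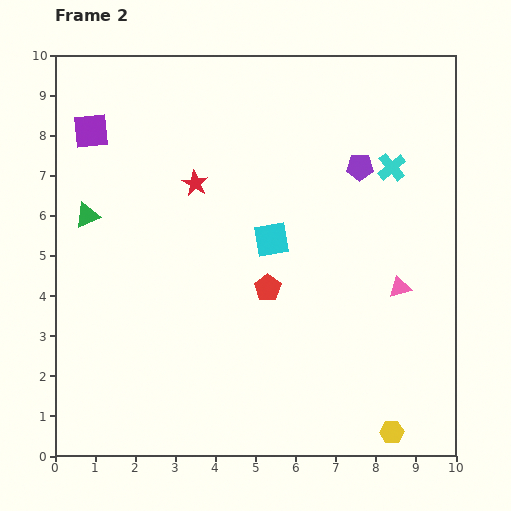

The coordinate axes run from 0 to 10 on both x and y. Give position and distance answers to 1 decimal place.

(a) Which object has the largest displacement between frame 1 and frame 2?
the green triangle

(moved 3.9; next 2.8)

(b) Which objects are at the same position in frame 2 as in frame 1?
none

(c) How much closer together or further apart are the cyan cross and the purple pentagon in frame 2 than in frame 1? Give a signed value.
-3.6

Distance in frame 1: 4.4. Distance in frame 2: 0.8.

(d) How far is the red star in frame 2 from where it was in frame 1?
0.7

The red star moved from (4.1, 6.5) to (3.5, 6.8), a distance of √(0.6² + 0.3²) ≈ 0.7.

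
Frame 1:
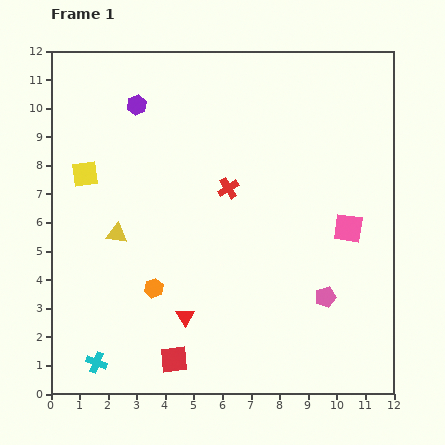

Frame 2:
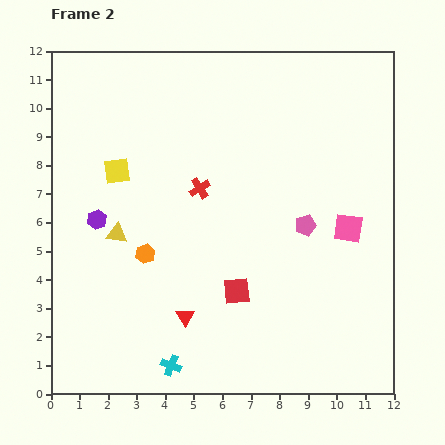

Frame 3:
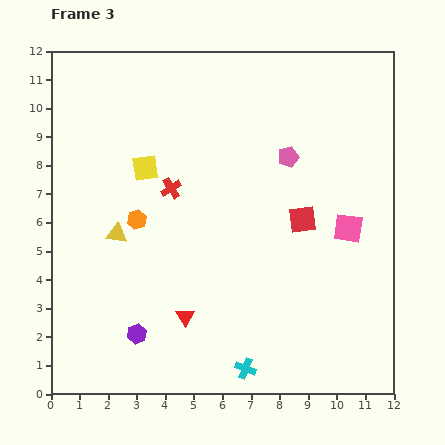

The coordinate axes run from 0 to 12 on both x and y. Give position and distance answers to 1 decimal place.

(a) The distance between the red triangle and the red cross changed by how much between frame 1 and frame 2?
-0.2

Distance in frame 1: 4.7. Distance in frame 2: 4.5.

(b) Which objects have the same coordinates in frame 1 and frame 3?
the pink square, the yellow triangle, the red triangle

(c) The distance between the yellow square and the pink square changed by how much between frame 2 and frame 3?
-0.9

Distance in frame 2: 8.3. Distance in frame 3: 7.4.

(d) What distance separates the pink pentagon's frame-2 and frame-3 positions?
2.5

The pink pentagon moved from (8.9, 5.9) to (8.3, 8.3), a distance of √(0.6² + 2.4²) ≈ 2.5.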